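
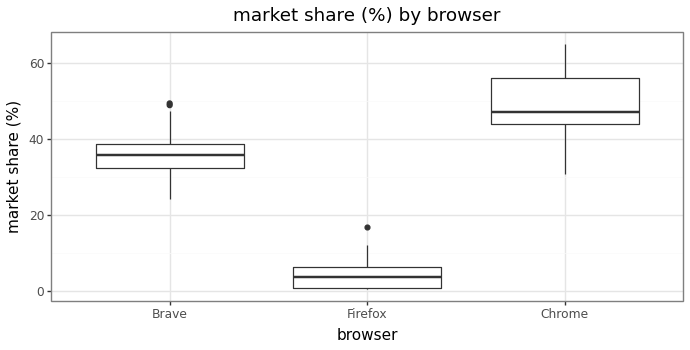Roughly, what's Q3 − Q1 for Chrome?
Q3 ≈ 55, Q1 ≈ 45; IQR ≈ 10.

≈ 10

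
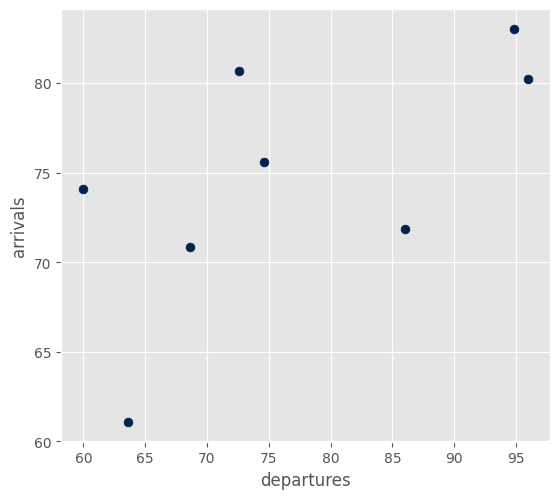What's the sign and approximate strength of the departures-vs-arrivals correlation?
positive, moderate

Points are positively correlated; moderate (|r| ≈ 0.6).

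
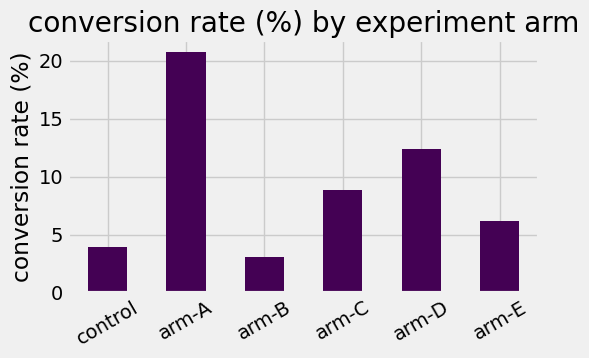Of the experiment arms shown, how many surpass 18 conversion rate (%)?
Above 18: arm-A.

1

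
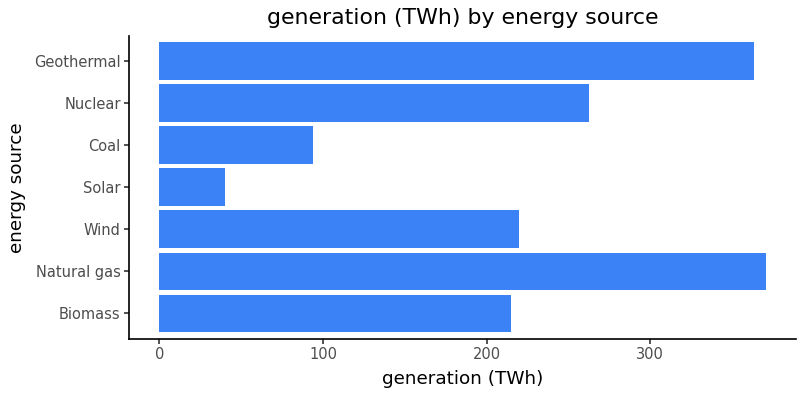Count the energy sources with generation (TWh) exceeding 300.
2

Above 300: Natural gas, Geothermal.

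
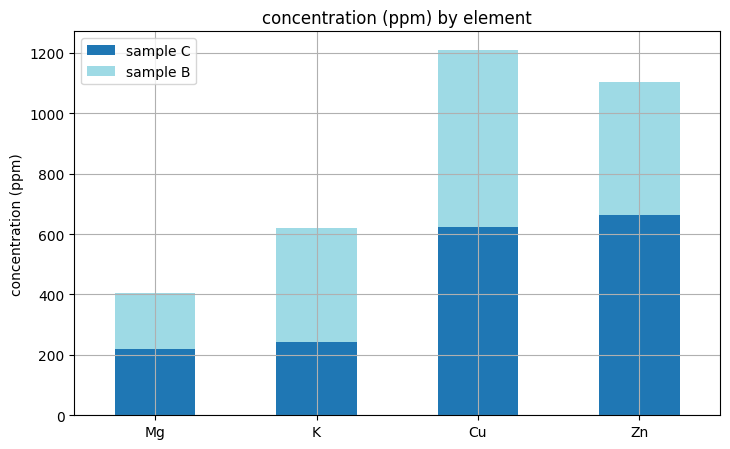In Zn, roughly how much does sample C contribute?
sample C top ≈ 600, bottom ≈ 0; segment ≈ 600.

≈ 600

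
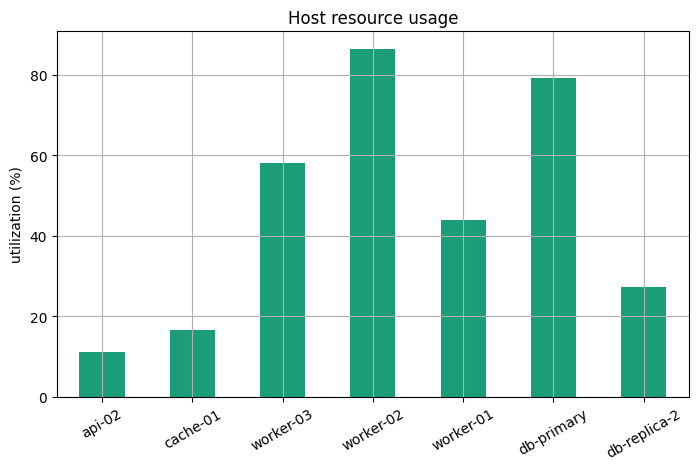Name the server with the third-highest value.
Top 4: worker-02 ≈ 90, db-primary ≈ 80, worker-03 ≈ 60, worker-01 ≈ 40.

worker-03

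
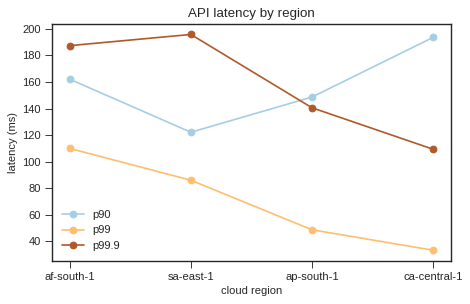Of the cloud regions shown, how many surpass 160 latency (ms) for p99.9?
Above 160: af-south-1, sa-east-1.

2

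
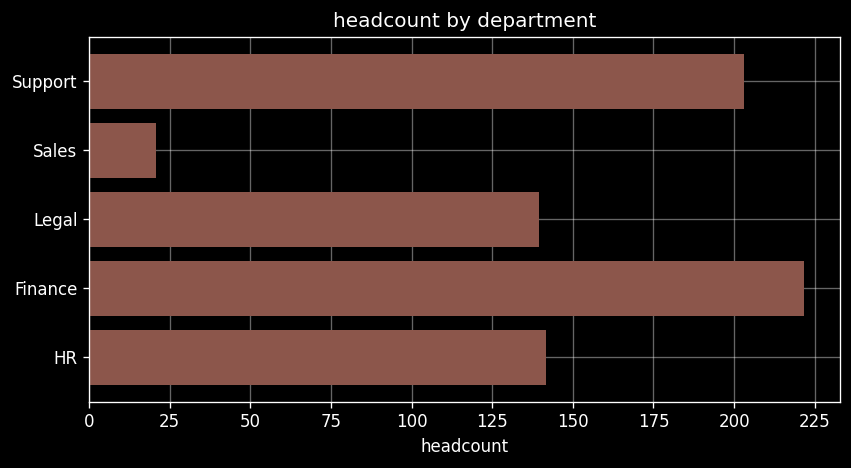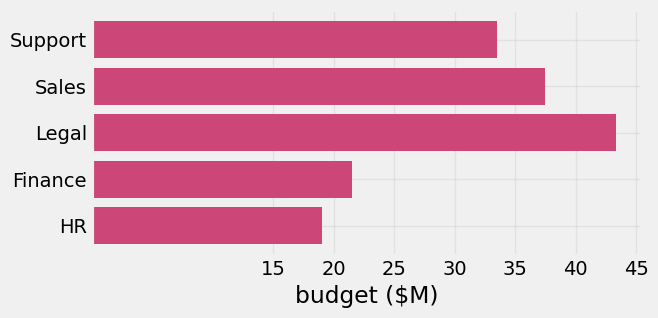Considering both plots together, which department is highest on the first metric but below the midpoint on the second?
Chart 2 median budget ($M) ≈ 35; below-median departments: Finance, HR. Among those, Finance has the highest headcount (≈ 225).

Finance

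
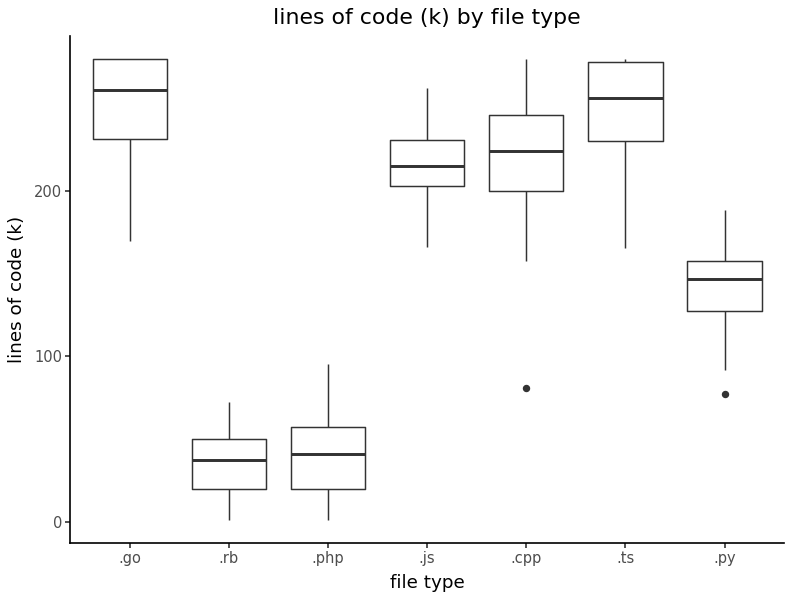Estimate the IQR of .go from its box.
≈ 40

Q3 ≈ 280, Q1 ≈ 240; IQR ≈ 40.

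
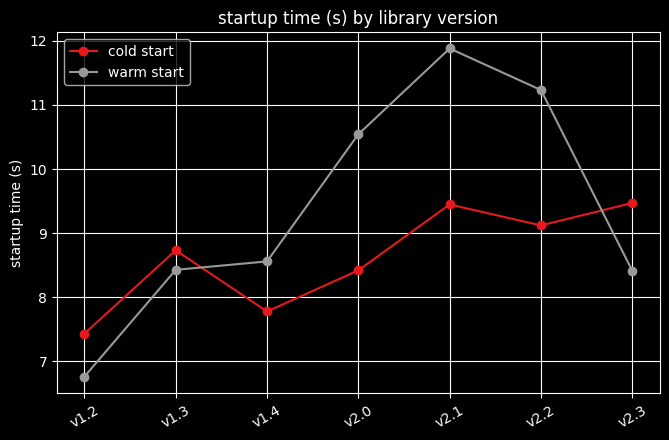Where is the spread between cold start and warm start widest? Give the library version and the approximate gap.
v2.1, ≈ 2.5 s

v2.1: cold start ≈ 9.5, warm start ≈ 12.0 → gap ≈ 2.5. Next-largest (v2.0) is only ≈ 2.0.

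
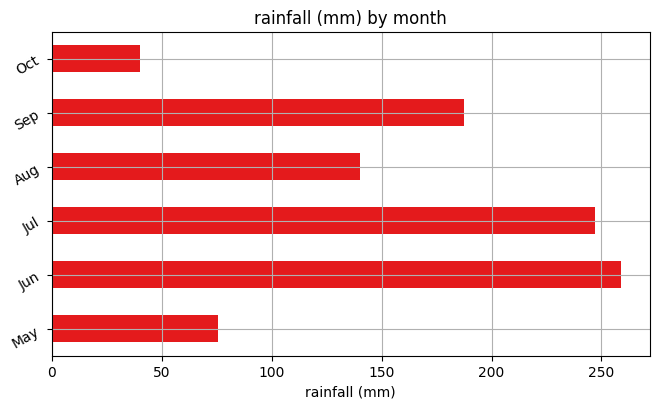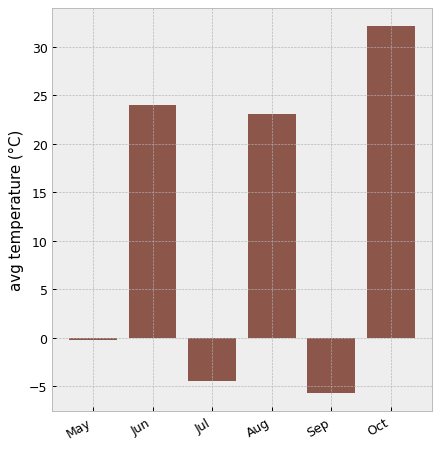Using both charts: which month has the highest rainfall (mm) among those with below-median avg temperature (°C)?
Jul

Chart 2 median avg temperature (°C) ≈ 10; below-median months: May, Jul, Sep. Among those, Jul has the highest rainfall (mm) (≈ 250).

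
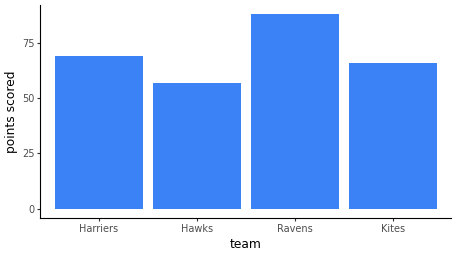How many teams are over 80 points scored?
1

Above 80: Ravens.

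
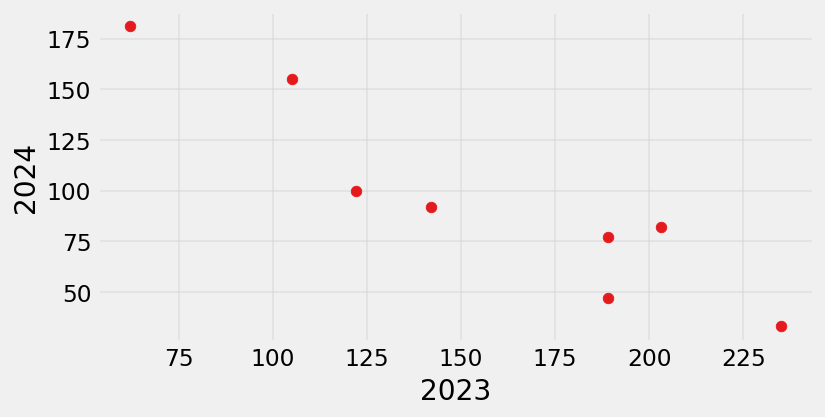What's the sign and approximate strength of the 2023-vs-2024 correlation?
negative, strong

Points are negatively correlated; strong (|r| ≈ 0.9).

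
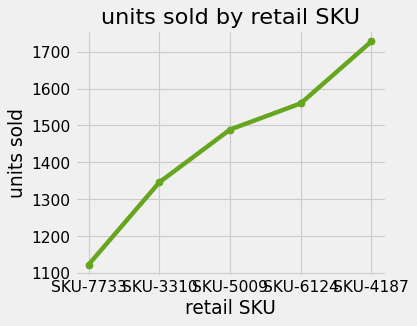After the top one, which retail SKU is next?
SKU-6124

Top 3: SKU-4187 ≈ 1700, SKU-6124 ≈ 1600, SKU-5009 ≈ 1500.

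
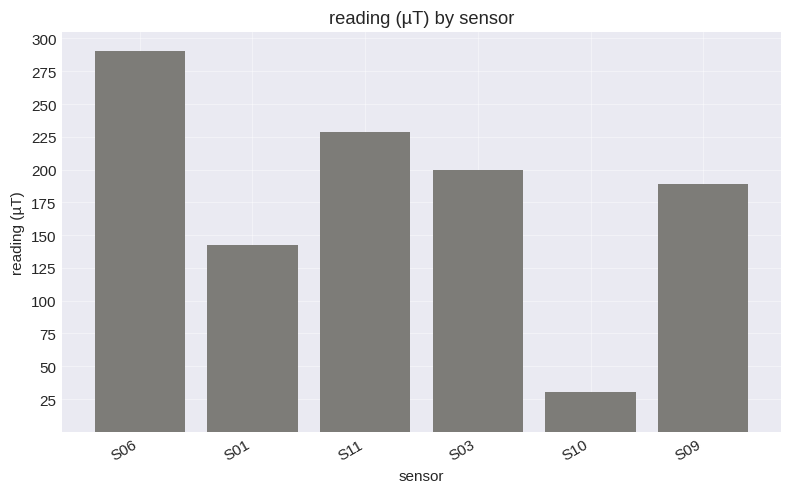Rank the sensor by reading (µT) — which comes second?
Top 3: S06 ≈ 300, S11 ≈ 225, S03 ≈ 200.

S11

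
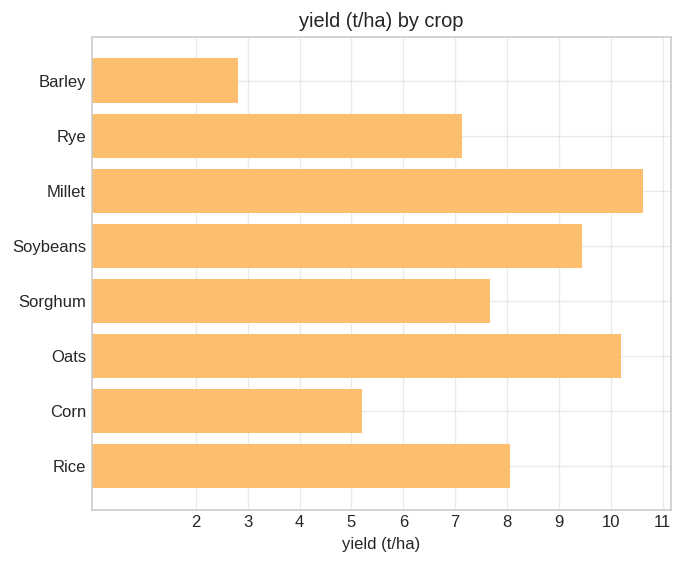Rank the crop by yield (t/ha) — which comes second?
Oats

Top 3: Millet ≈ 11, Oats ≈ 10, Soybeans ≈ 9.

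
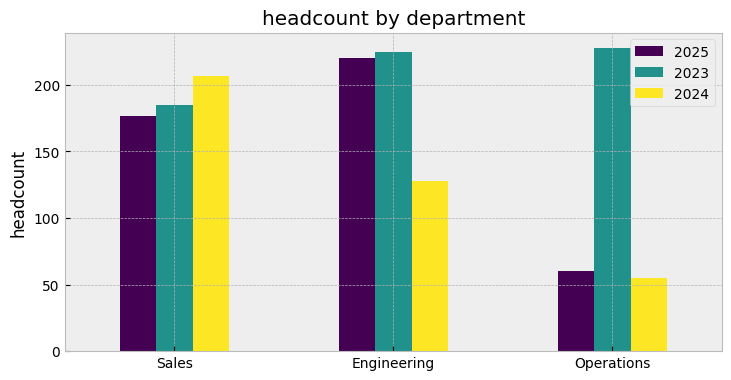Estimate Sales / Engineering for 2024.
≈ 1.67×

Sales ≈ 200, Engineering ≈ 120; 200/120 ≈ 1.67.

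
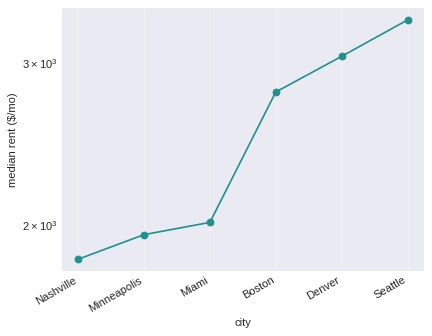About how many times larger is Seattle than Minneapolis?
Seattle ≈ 3400, Minneapolis ≈ 2000; 3400/2000 ≈ 1.7.

≈ 1.7×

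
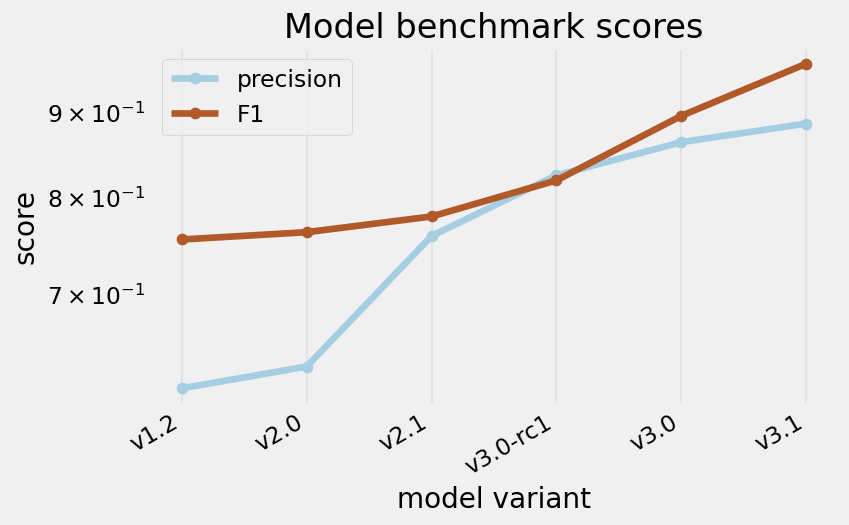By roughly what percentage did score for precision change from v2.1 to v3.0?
v2.1 ≈ 0.75, v3.0 ≈ 0.85; (0.85 − 0.75) / 0.75 ≈ +13.3%.

≈ +13.3%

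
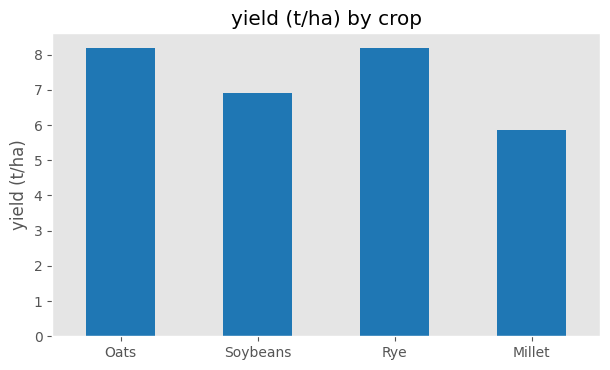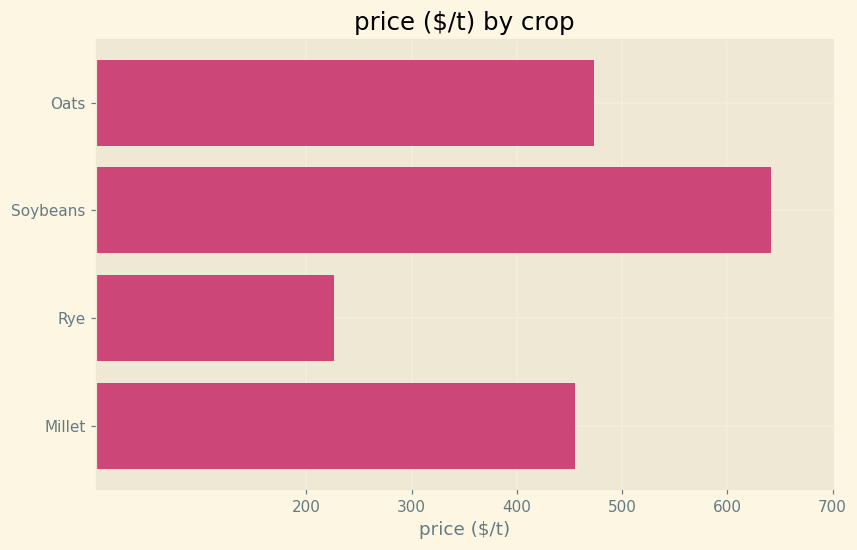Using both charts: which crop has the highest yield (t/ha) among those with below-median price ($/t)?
Chart 2 median price ($/t) ≈ 500; below-median crops: Rye, Millet. Among those, Rye has the highest yield (t/ha) (≈ 8).

Rye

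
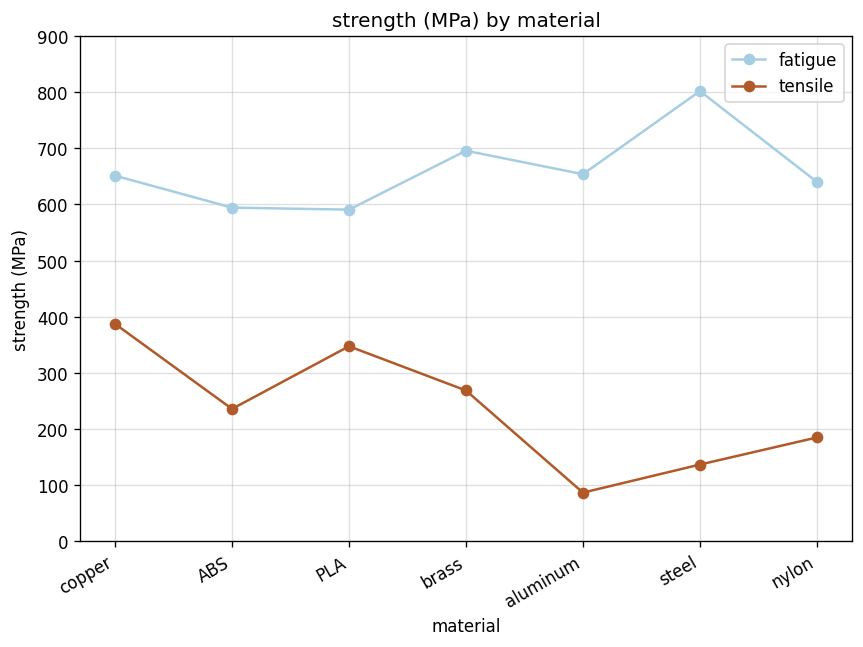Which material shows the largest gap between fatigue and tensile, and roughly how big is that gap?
steel: fatigue ≈ 800, tensile ≈ 100 → gap ≈ 700. Next-largest (aluminum) is only ≈ 600.

steel, ≈ 700 MPa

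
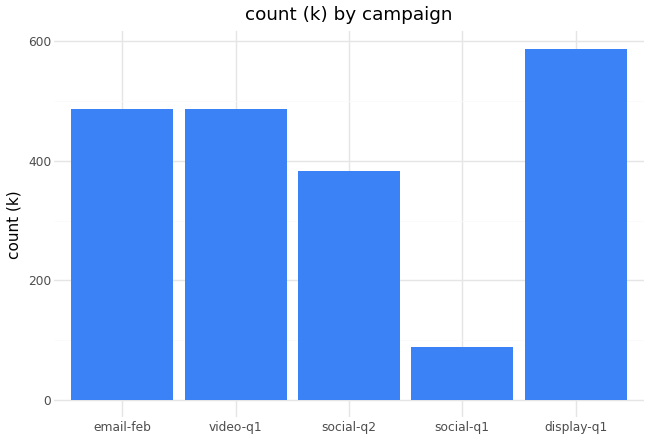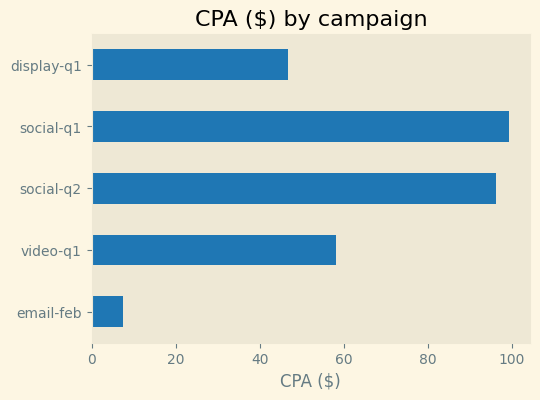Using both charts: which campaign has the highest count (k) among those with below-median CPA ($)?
Chart 2 median CPA ($) ≈ 60; below-median campaigns: email-feb, display-q1. Among those, display-q1 has the highest count (k) (≈ 600).

display-q1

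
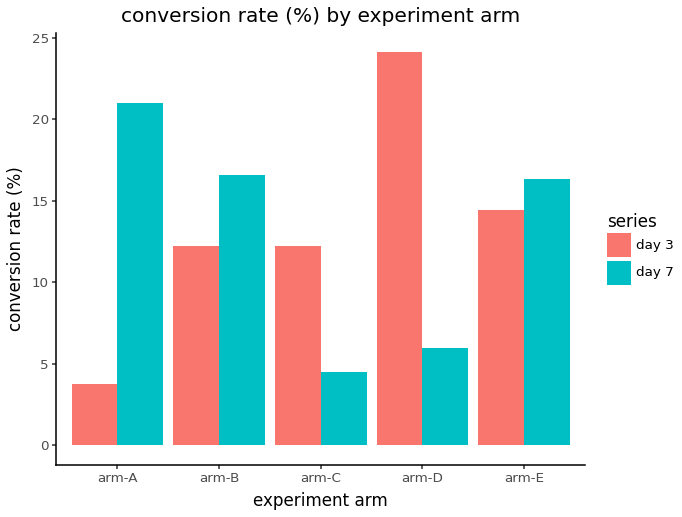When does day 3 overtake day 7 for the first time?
arm-B: day 3 ≈ 10 vs day 7 ≈ 15 (not yet); arm-C: day 3 ≈ 10 vs day 7 ≈ 5 (first crossover).

arm-C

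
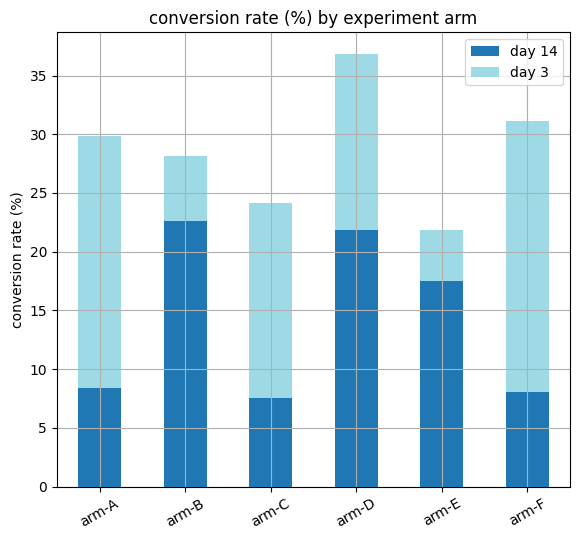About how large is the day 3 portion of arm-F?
≈ 20

day 3 top ≈ 30, bottom ≈ 10; segment ≈ 20.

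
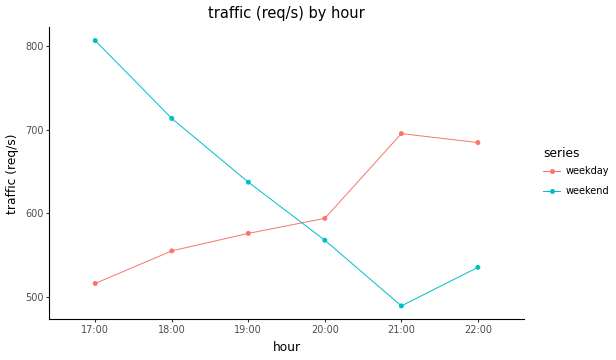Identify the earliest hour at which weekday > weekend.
19:00: weekday ≈ 600 vs weekend ≈ 650 (not yet); 20:00: weekday ≈ 600 vs weekend ≈ 550 (first crossover).

20:00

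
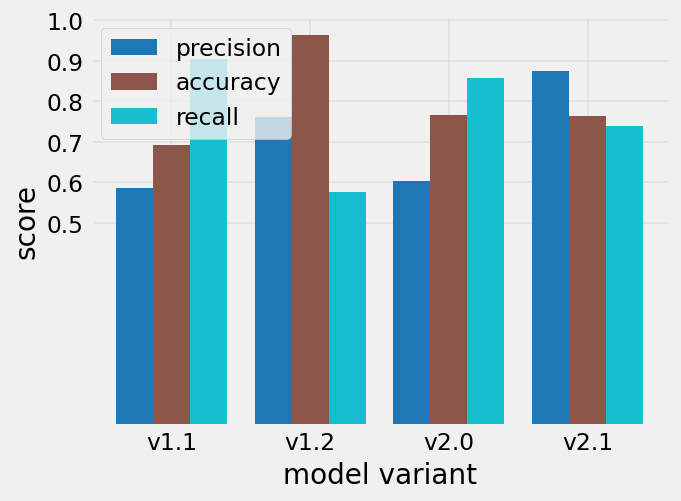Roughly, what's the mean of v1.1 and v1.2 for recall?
≈ 0.75

(0.9 + 0.6) / 2 ≈ 0.75.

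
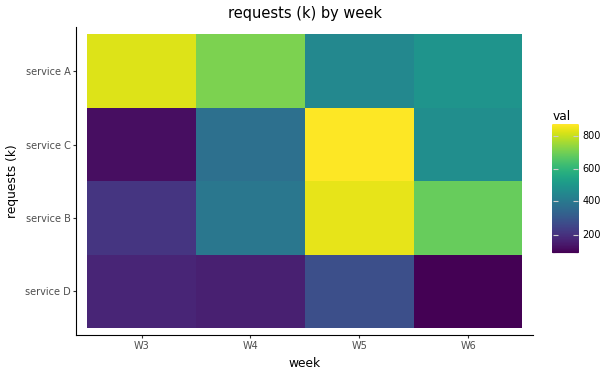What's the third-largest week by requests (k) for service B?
W4

Top 4 for service B: W5 ≈ 800, W6 ≈ 700, W4 ≈ 400, W3 ≈ 200.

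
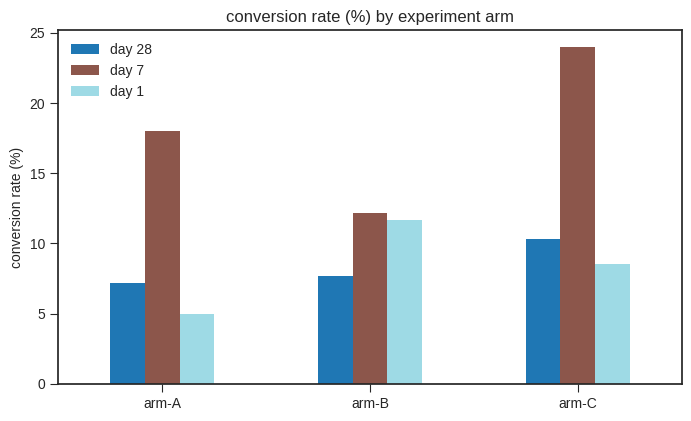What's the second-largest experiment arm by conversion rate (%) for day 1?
Top 3 for day 1: arm-B ≈ 12, arm-C ≈ 8, arm-A ≈ 4.

arm-C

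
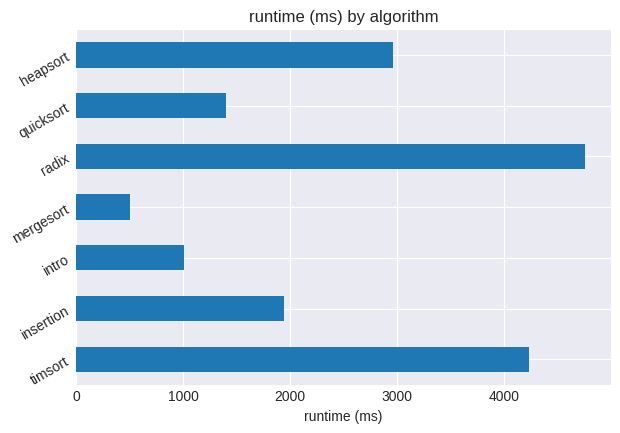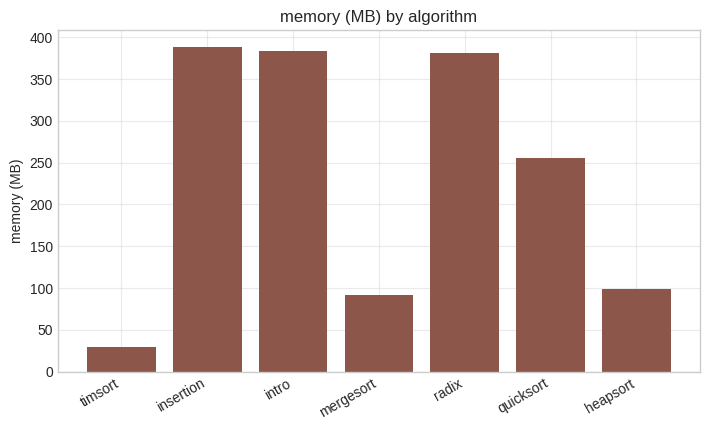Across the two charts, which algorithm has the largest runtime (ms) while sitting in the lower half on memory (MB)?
timsort

Chart 2 median memory (MB) ≈ 250; below-median algorithms: timsort, mergesort, heapsort. Among those, timsort has the highest runtime (ms) (≈ 4000).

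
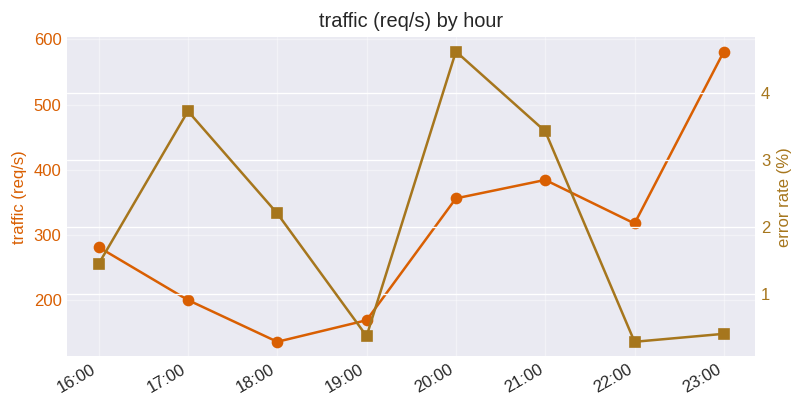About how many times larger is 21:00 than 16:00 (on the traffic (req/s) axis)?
≈ 1.33×

21:00 ≈ 400, 16:00 ≈ 300; 400/300 ≈ 1.33.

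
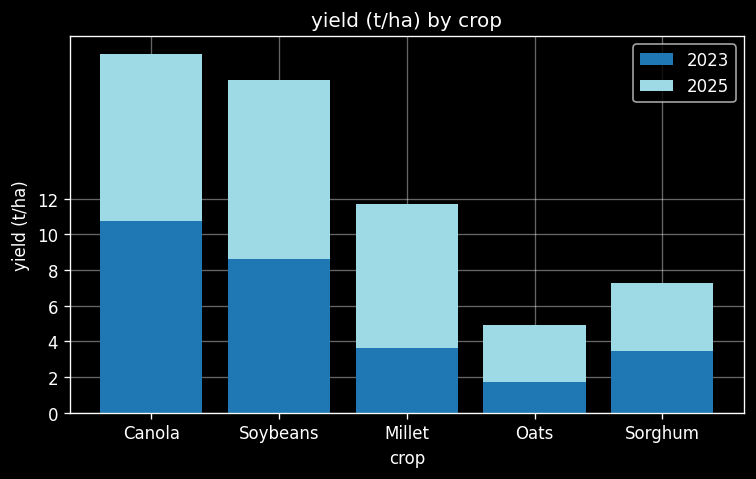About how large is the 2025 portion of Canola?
≈ 10

2025 top ≈ 20, bottom ≈ 10; segment ≈ 10.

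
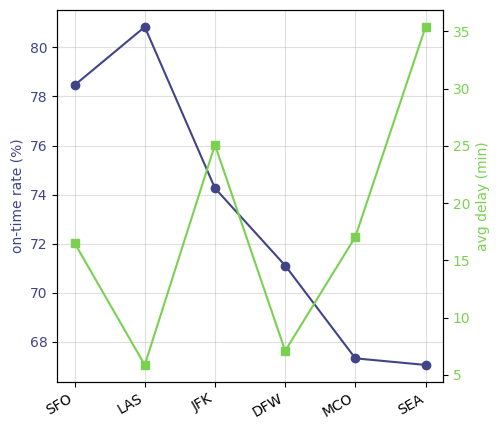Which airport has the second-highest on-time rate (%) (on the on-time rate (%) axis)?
Top 3 (on the on-time rate (%) axis): LAS ≈ 80, SFO ≈ 78, JFK ≈ 74.

SFO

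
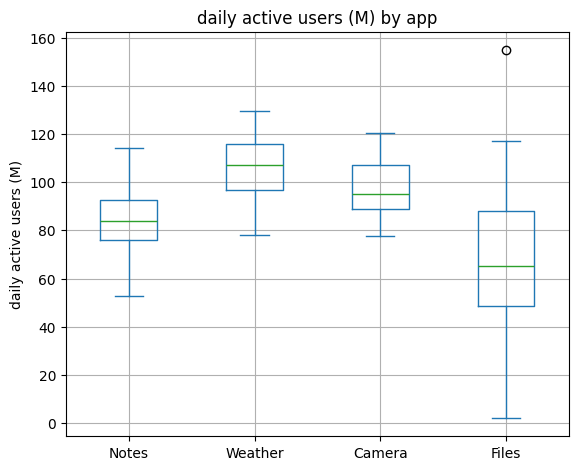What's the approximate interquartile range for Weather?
Q3 ≈ 115, Q1 ≈ 95; IQR ≈ 20.

≈ 20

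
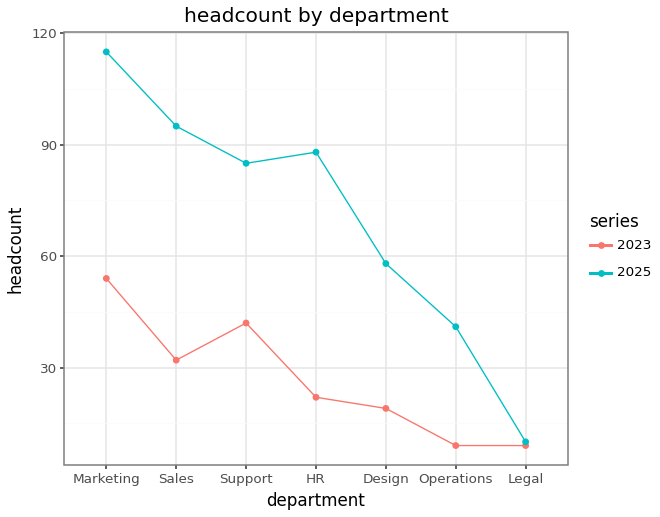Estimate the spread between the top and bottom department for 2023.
Max Marketing ≈ 50, min Operations ≈ 10; range ≈ 40.

≈ 40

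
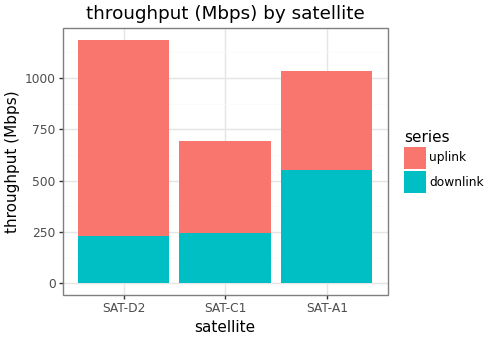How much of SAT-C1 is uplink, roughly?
uplink top ≈ 700, bottom ≈ 200; segment ≈ 500.

≈ 500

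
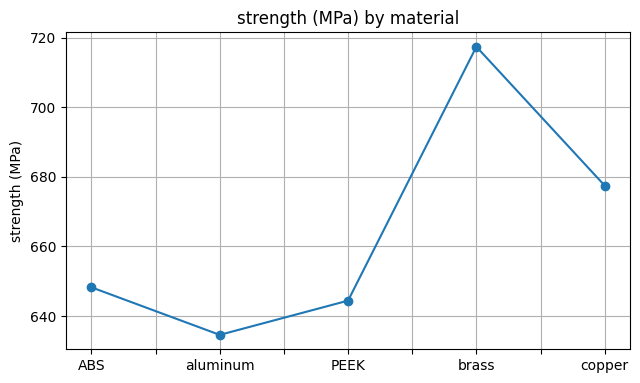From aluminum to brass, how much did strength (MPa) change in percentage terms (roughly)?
aluminum ≈ 630, brass ≈ 720; (720 − 630) / 630 ≈ +14.3%.

≈ +14.3%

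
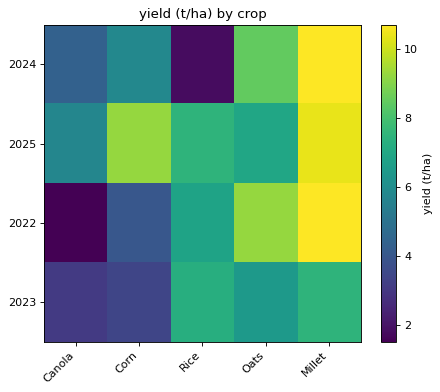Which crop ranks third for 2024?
Corn

Top 4 for 2024: Millet ≈ 11, Oats ≈ 8, Corn ≈ 6, Canola ≈ 4.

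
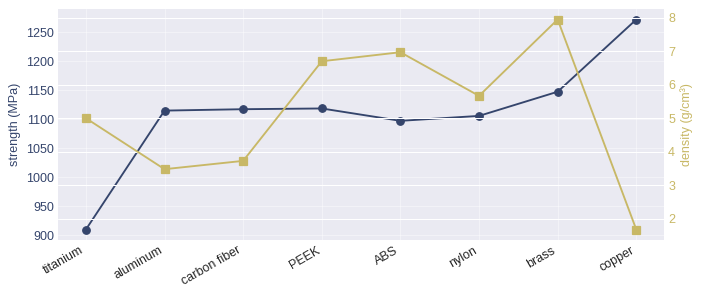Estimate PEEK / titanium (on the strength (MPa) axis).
PEEK ≈ 1100, titanium ≈ 900; 1100/900 ≈ 1.22.

≈ 1.22×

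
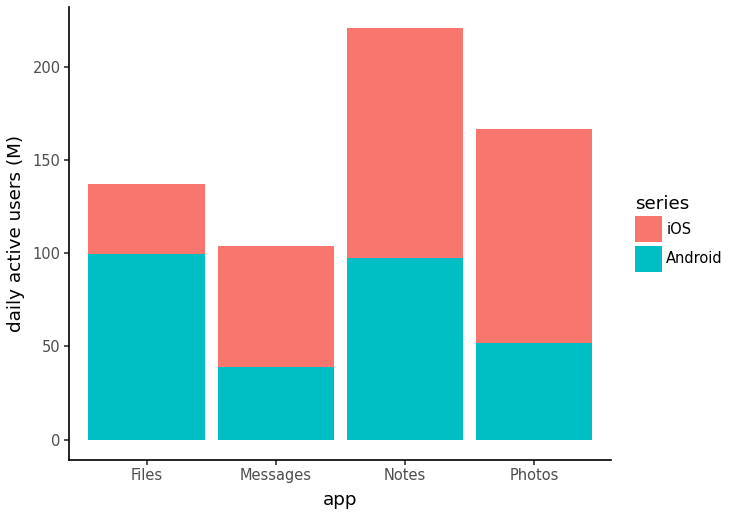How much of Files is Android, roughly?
≈ 100

Android top ≈ 100, bottom ≈ 0; segment ≈ 100.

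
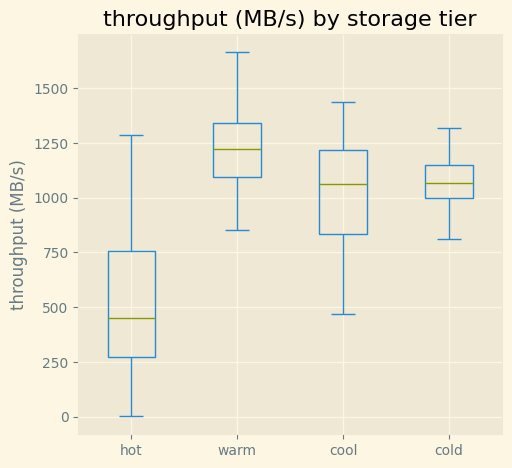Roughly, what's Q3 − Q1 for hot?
≈ 500

Q3 ≈ 800, Q1 ≈ 300; IQR ≈ 500.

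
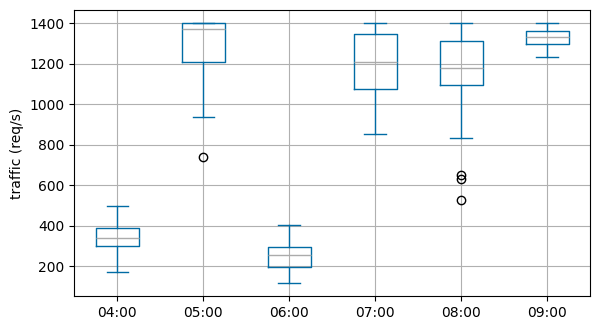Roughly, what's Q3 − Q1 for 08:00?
≈ 200

Q3 ≈ 1300, Q1 ≈ 1100; IQR ≈ 200.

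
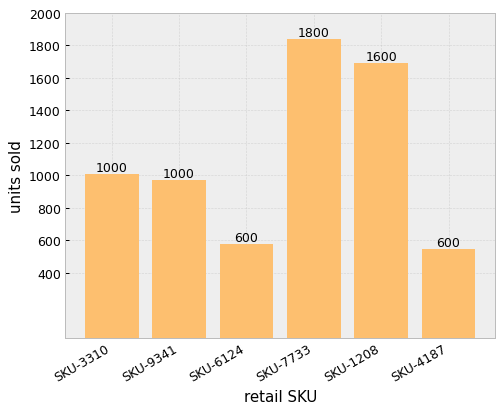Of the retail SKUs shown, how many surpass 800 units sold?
Above 800: SKU-3310, SKU-9341, SKU-7733, SKU-1208.

4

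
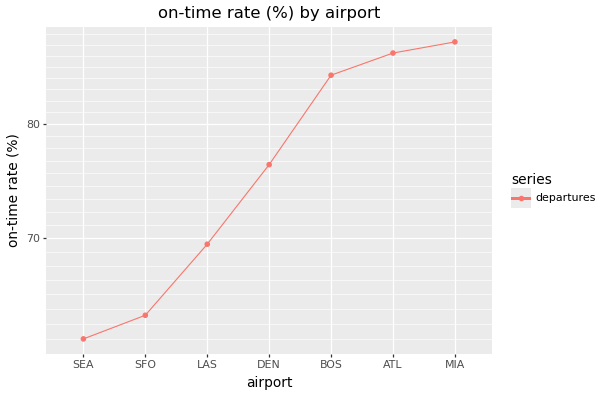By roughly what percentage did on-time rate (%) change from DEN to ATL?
DEN ≈ 75, ATL ≈ 85; (85 − 75) / 75 ≈ +13.3%.

≈ +13.3%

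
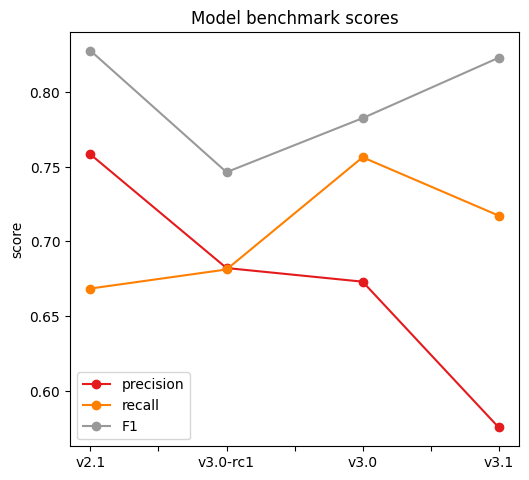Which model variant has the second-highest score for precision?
Top 3 for precision: v2.1 ≈ 0.75, v3.0-rc1 ≈ 0.70, v3.0 ≈ 0.65.

v3.0-rc1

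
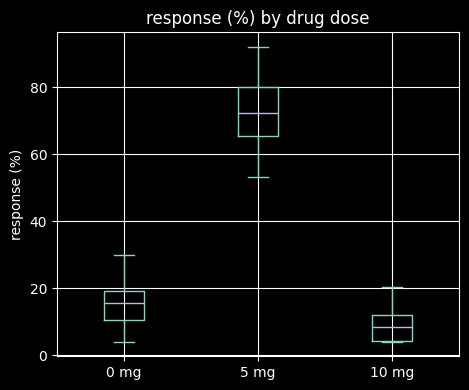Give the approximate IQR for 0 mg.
≈ 10

Q3 ≈ 20, Q1 ≈ 10; IQR ≈ 10.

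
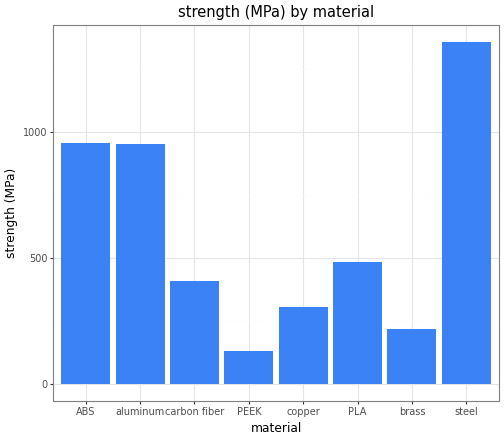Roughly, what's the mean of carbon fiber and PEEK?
≈ 300

(400 + 200) / 2 ≈ 300.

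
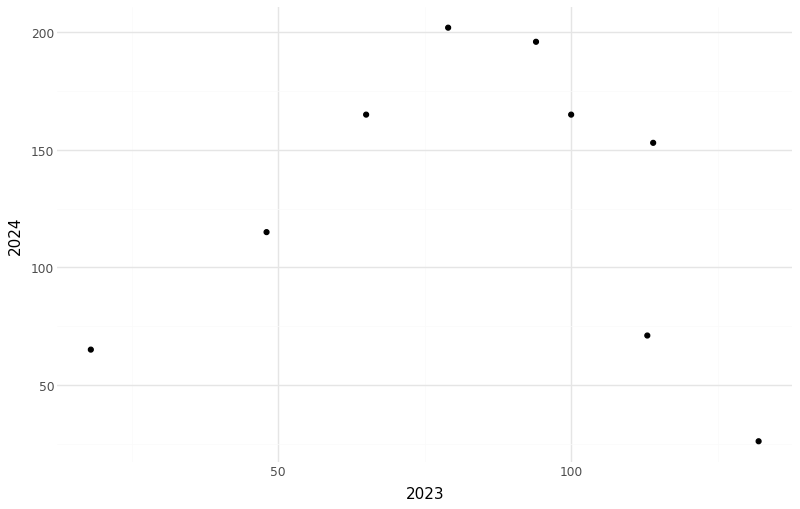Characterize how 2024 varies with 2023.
Points are roughly uncorrelated; weak (|r| ≈ 0.1).

no clear correlation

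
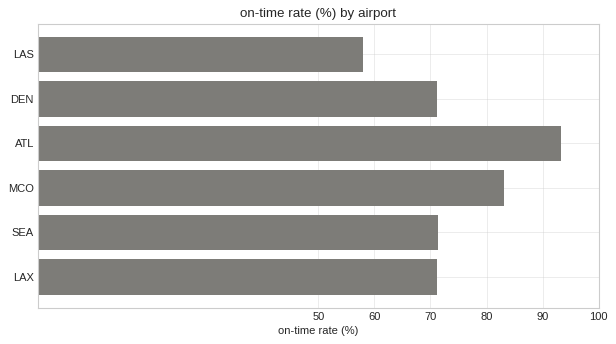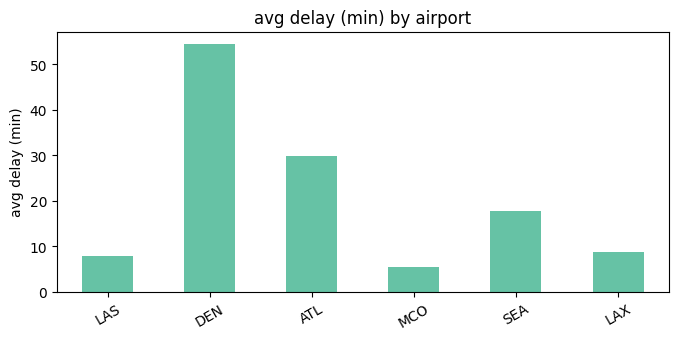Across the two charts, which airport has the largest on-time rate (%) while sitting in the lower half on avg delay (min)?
Chart 2 median avg delay (min) ≈ 15; below-median airports: LAS, MCO, LAX. Among those, MCO has the highest on-time rate (%) (≈ 80).

MCO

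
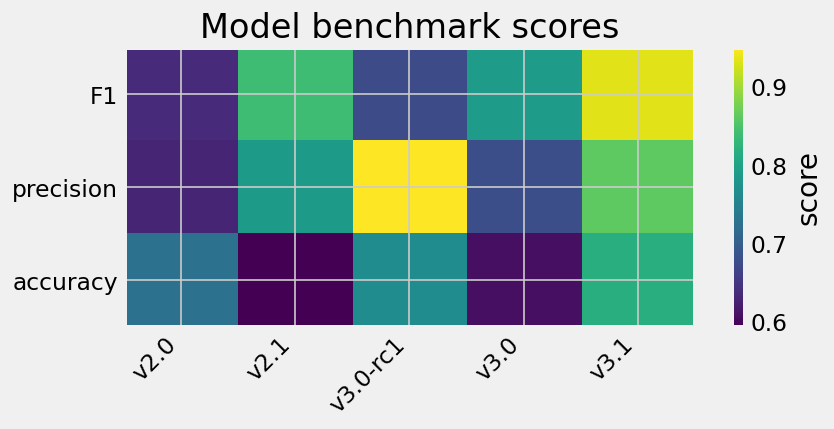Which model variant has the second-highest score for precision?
Top 3 for precision: v3.0-rc1 ≈ 0.95, v3.1 ≈ 0.85, v2.1 ≈ 0.80.

v3.1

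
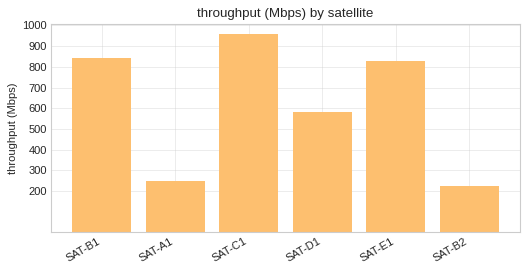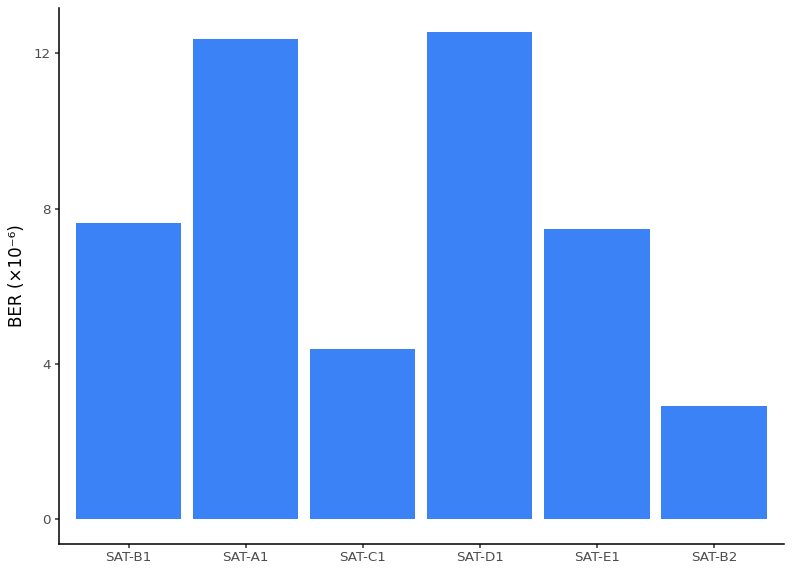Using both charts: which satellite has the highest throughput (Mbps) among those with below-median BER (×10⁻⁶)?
Chart 2 median BER (×10⁻⁶) ≈ 8; below-median satellites: SAT-C1, SAT-E1, SAT-B2. Among those, SAT-C1 has the highest throughput (Mbps) (≈ 1000).

SAT-C1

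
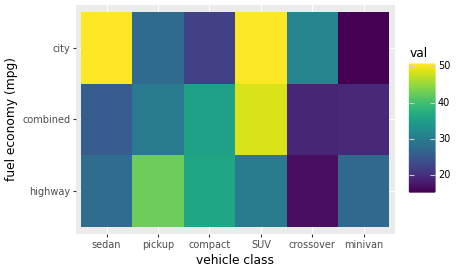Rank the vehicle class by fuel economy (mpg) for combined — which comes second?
Top 3 for combined: SUV ≈ 50, compact ≈ 35, pickup ≈ 30.

compact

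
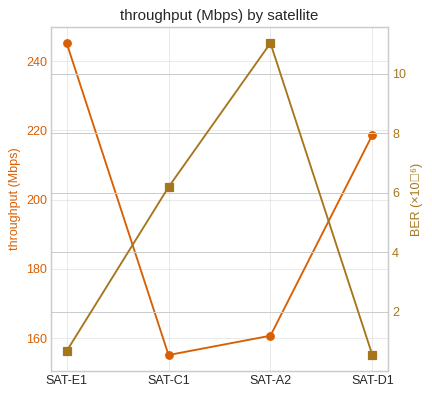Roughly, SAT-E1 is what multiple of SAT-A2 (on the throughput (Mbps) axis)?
≈ 1.56×

SAT-E1 ≈ 250, SAT-A2 ≈ 160; 250/160 ≈ 1.56.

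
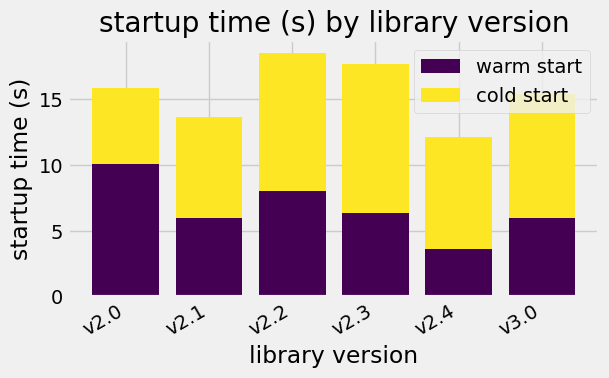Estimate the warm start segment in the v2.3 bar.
≈ 6

warm start top ≈ 6, bottom ≈ 0; segment ≈ 6.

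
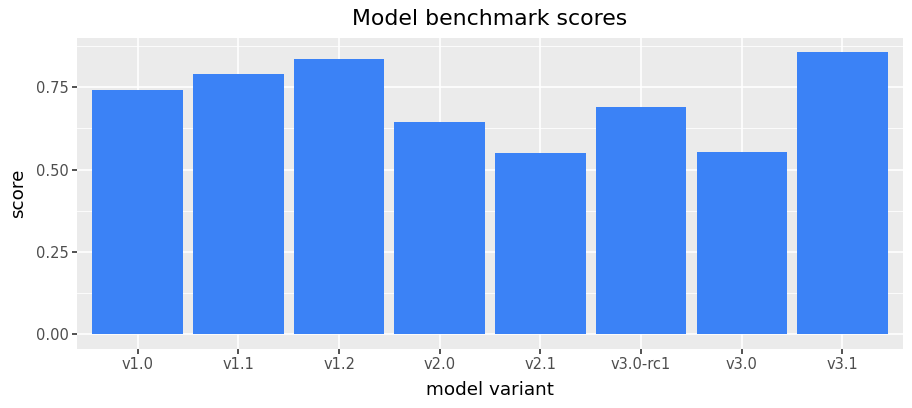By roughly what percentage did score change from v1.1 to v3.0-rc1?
≈ -12.5%

v1.1 ≈ 0.8, v3.0-rc1 ≈ 0.7; (0.7 − 0.8) / 0.8 ≈ -12.5%.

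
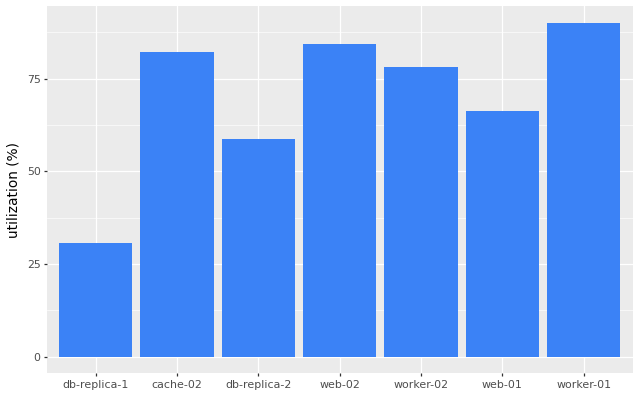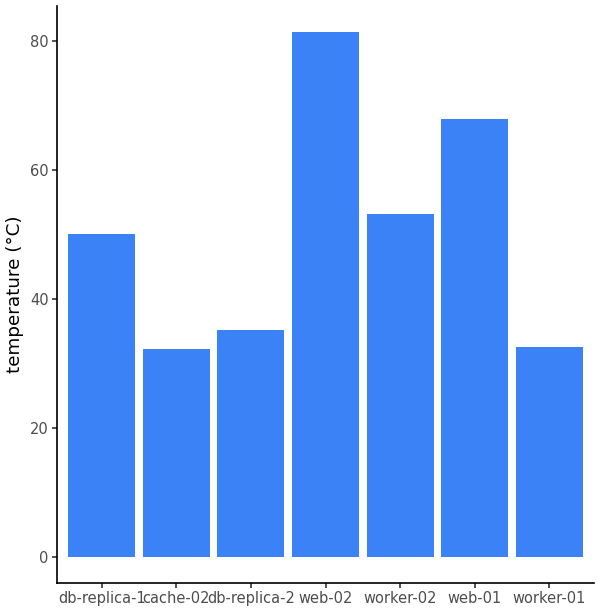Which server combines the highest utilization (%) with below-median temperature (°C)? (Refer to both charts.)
Chart 2 median temperature (°C) ≈ 50; below-median servers: cache-02, db-replica-2, worker-01. Among those, worker-01 has the highest utilization (%) (≈ 90).

worker-01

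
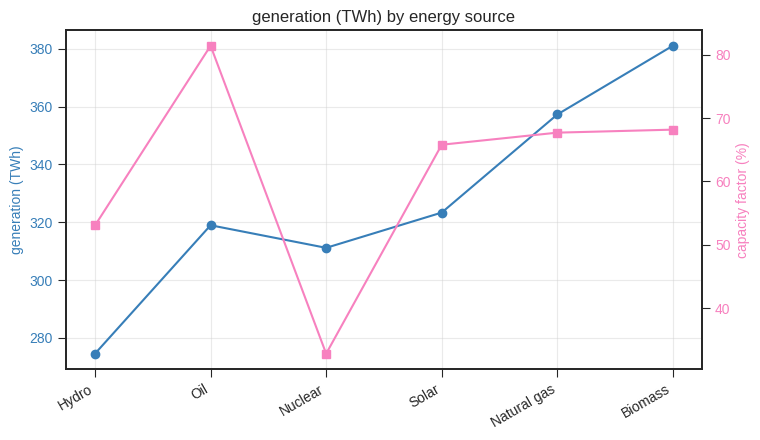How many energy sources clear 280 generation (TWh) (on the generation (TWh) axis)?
Above 280: Oil, Nuclear, Solar, Natural gas, Biomass.

5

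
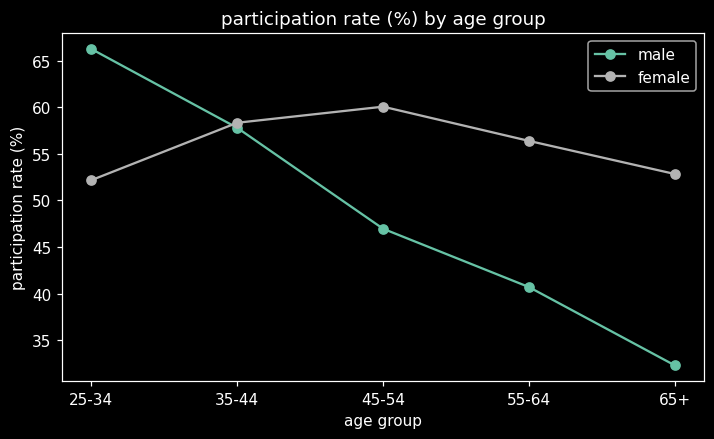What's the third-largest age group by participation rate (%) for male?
Top 4 for male: 25-34 ≈ 65, 35-44 ≈ 60, 45-54 ≈ 45, 55-64 ≈ 40.

45-54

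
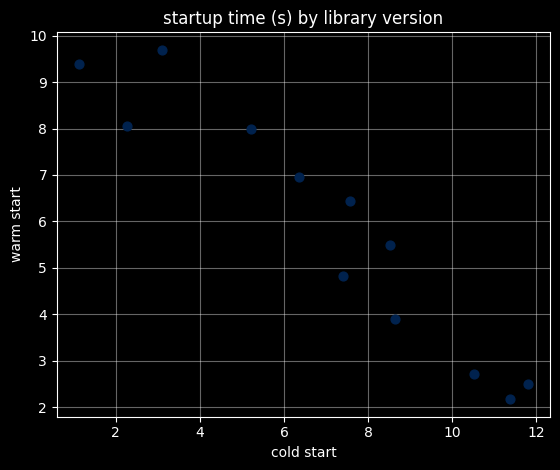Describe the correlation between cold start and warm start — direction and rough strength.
negative, strong

Points are negatively correlated; strong (|r| ≈ 1.0).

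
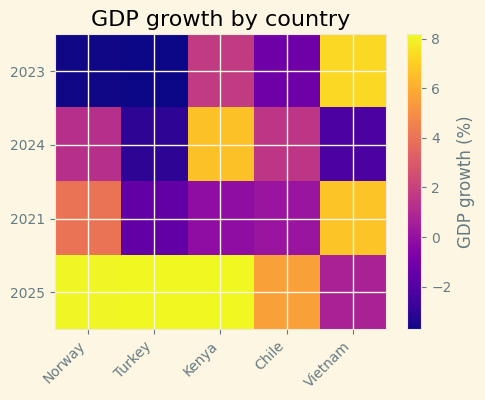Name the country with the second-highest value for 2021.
Top 3 for 2021: Vietnam ≈ 7, Norway ≈ 4, Chile ≈ 0.

Norway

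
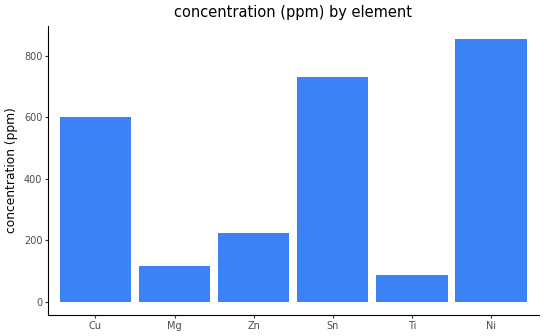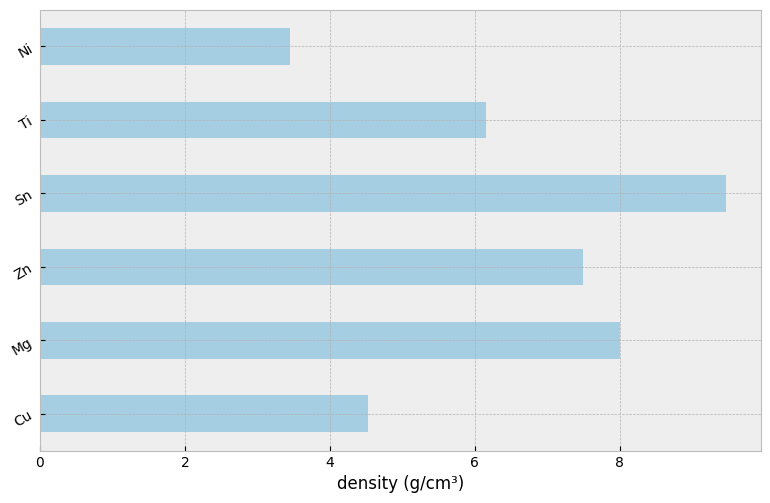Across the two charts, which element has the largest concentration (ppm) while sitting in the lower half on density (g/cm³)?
Ni

Chart 2 median density (g/cm³) ≈ 7; below-median elements: Cu, Ti, Ni. Among those, Ni has the highest concentration (ppm) (≈ 900).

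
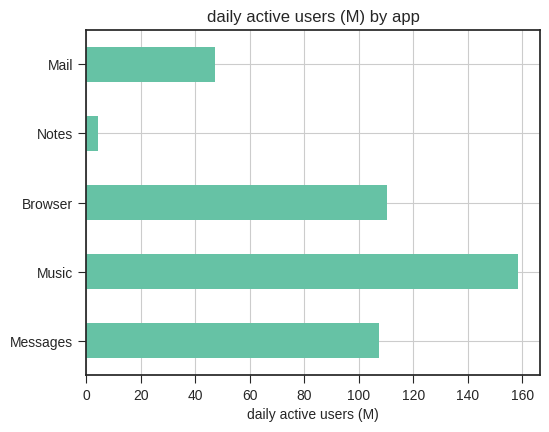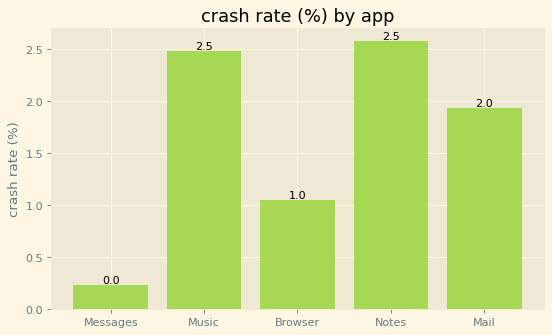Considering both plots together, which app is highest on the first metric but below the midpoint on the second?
Browser

Chart 2 median crash rate (%) ≈ 2; below-median apps: Messages, Browser. Among those, Browser has the highest daily active users (M) (≈ 120).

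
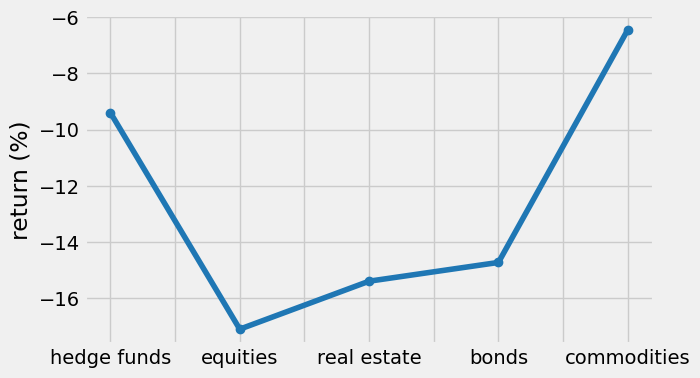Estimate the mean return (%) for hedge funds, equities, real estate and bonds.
≈ -14

(-9 + -17 + -15 + -15) / 4 ≈ -14.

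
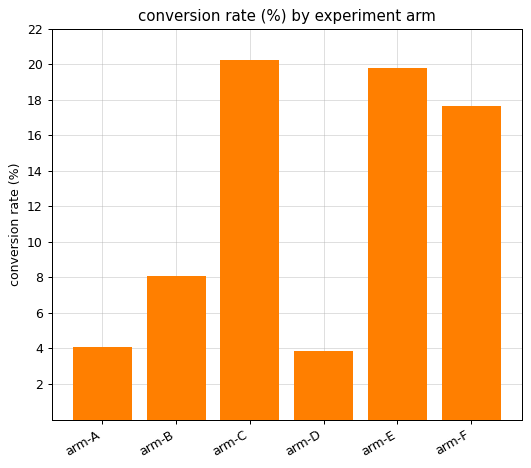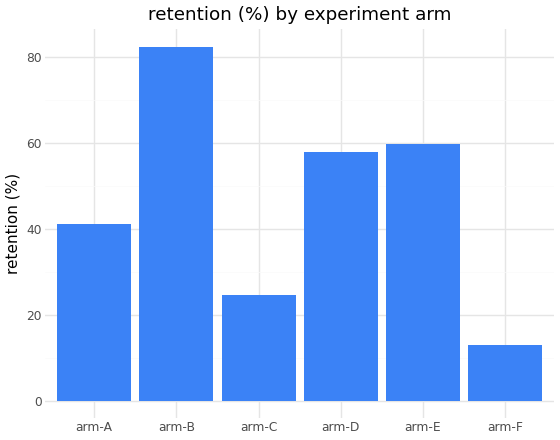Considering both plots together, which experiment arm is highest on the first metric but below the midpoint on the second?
arm-C

Chart 2 median retention (%) ≈ 50; below-median experiment arms: arm-A, arm-C, arm-F. Among those, arm-C has the highest conversion rate (%) (≈ 20).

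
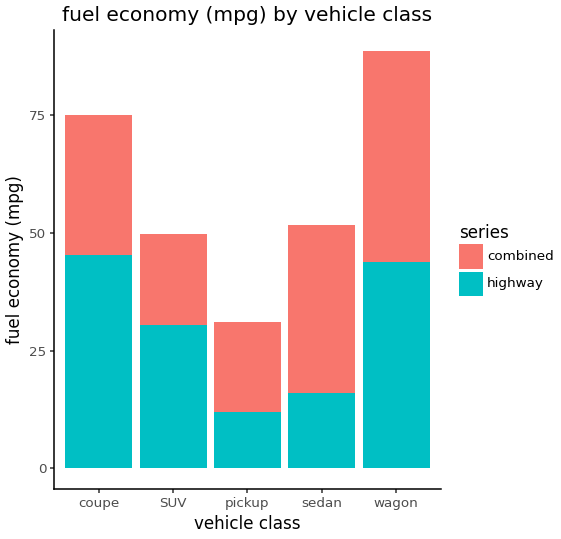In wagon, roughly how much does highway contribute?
≈ 40

highway top ≈ 40, bottom ≈ 0; segment ≈ 40.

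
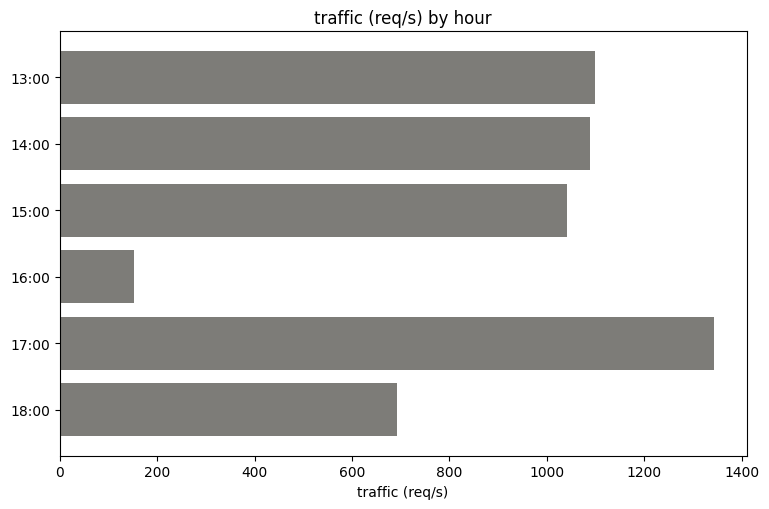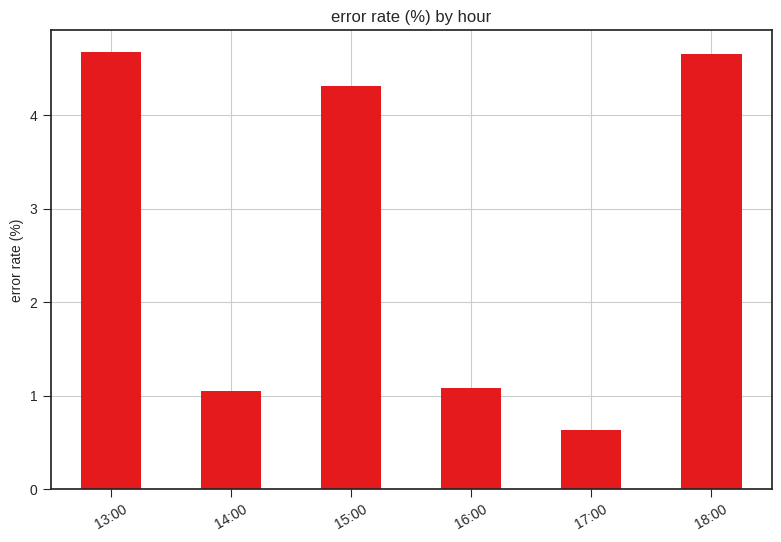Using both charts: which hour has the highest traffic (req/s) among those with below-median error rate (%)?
Chart 2 median error rate (%) ≈ 2.5; below-median hours: 14:00, 16:00, 17:00. Among those, 17:00 has the highest traffic (req/s) (≈ 1400).

17:00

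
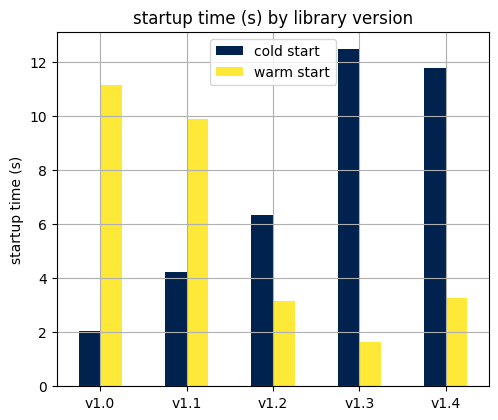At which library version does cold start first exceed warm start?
v1.1: cold start ≈ 4 vs warm start ≈ 10 (not yet); v1.2: cold start ≈ 6 vs warm start ≈ 4 (first crossover).

v1.2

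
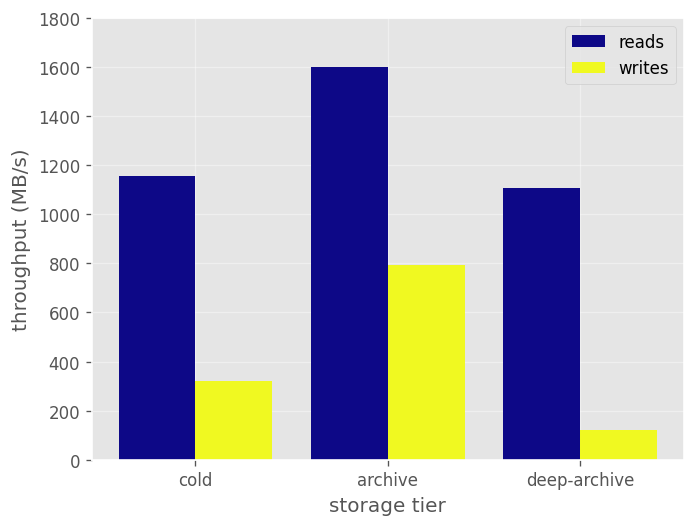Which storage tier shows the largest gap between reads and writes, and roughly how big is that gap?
deep-archive, ≈ 1000 MB/s

deep-archive: reads ≈ 1200, writes ≈ 200 → gap ≈ 1000. Next-largest (cold) is only ≈ 800.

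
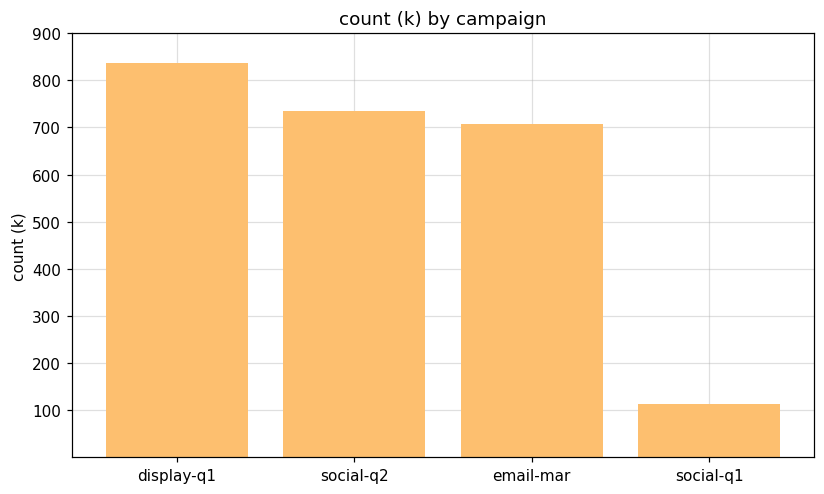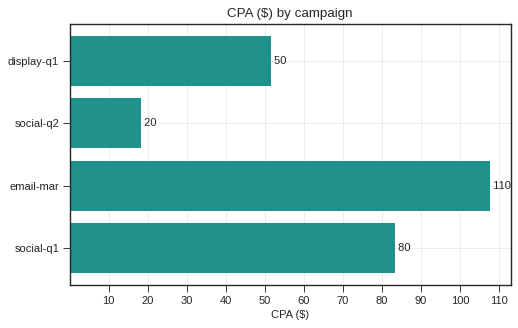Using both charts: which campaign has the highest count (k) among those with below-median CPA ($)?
display-q1

Chart 2 median CPA ($) ≈ 70; below-median campaigns: display-q1, social-q2. Among those, display-q1 has the highest count (k) (≈ 800).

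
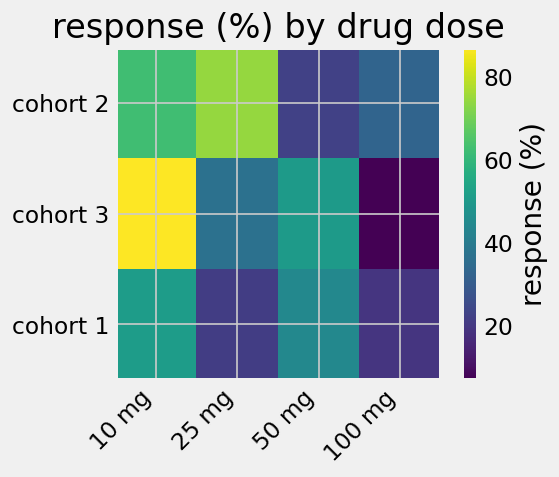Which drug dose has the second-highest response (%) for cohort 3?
Top 3 for cohort 3: 10 mg ≈ 90, 50 mg ≈ 50, 25 mg ≈ 40.

50 mg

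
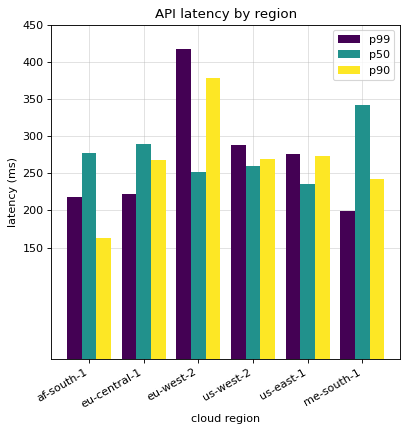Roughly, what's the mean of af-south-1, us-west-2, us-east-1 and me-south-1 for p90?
≈ 225

(150 + 250 + 250 + 250) / 4 ≈ 225.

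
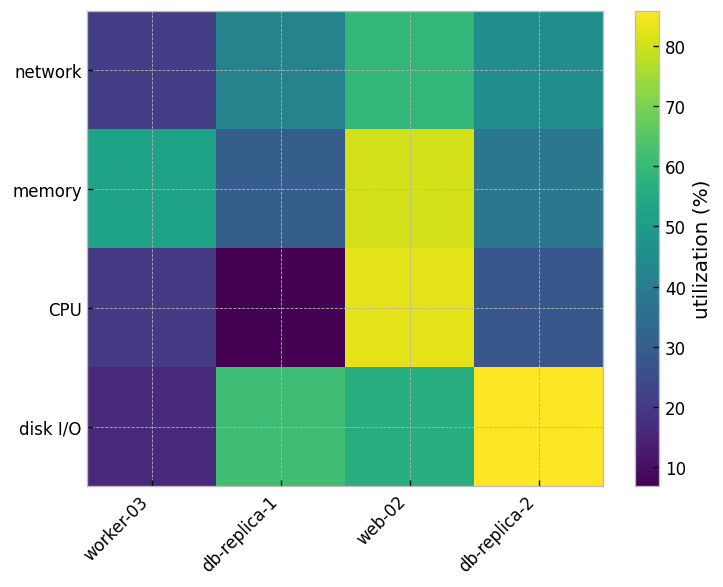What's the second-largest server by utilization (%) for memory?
worker-03

Top 3 for memory: web-02 ≈ 80, worker-03 ≈ 50, db-replica-2 ≈ 40.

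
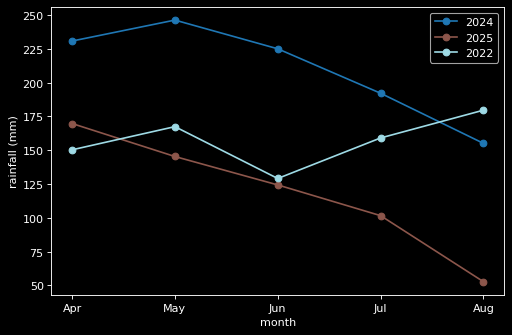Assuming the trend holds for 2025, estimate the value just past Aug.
Last three: 120, 100, 60 → slope ≈ -30/step → next ≈ 30.

≈ 30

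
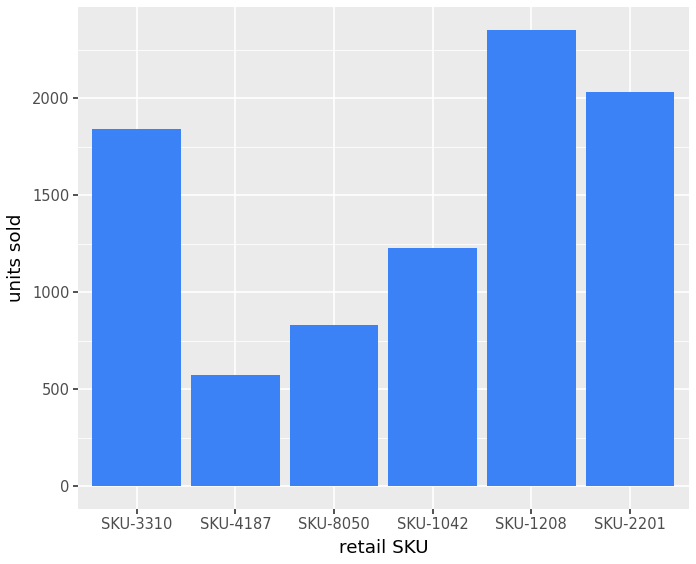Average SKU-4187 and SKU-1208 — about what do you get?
≈ 1500

(600 + 2400) / 2 ≈ 1500.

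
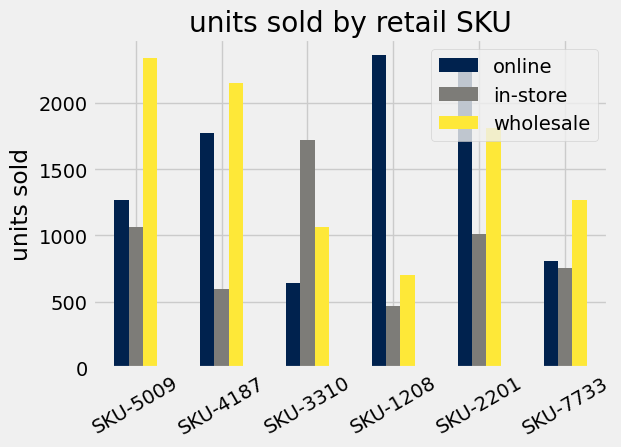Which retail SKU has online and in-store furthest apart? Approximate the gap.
SKU-1208: online ≈ 2400, in-store ≈ 400 → gap ≈ 2000. Next-largest (SKU-2201) is only ≈ 1400.

SKU-1208, ≈ 2000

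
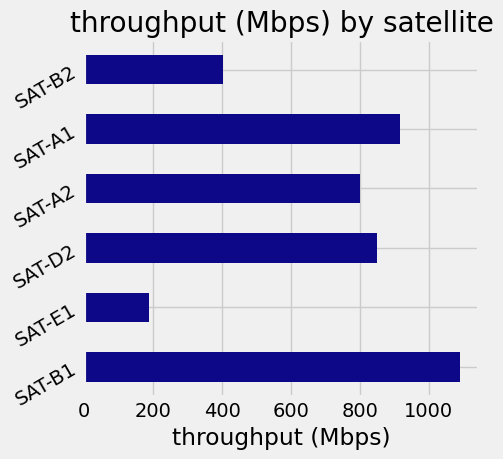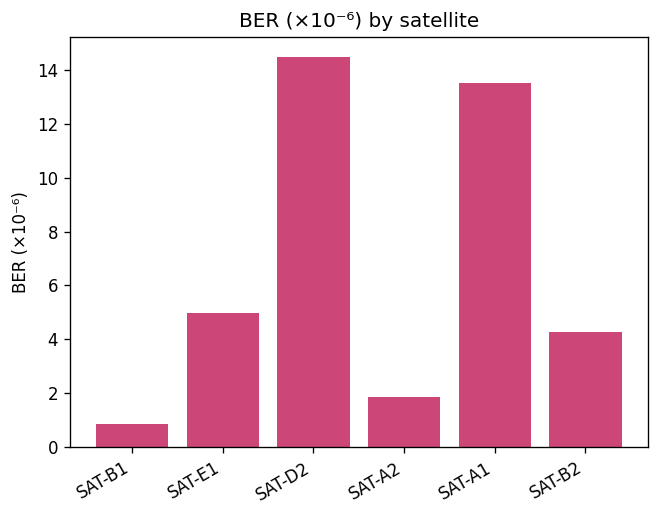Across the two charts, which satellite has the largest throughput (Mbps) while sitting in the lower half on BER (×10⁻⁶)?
Chart 2 median BER (×10⁻⁶) ≈ 4; below-median satellites: SAT-B1, SAT-A2, SAT-B2. Among those, SAT-B1 has the highest throughput (Mbps) (≈ 1100).

SAT-B1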